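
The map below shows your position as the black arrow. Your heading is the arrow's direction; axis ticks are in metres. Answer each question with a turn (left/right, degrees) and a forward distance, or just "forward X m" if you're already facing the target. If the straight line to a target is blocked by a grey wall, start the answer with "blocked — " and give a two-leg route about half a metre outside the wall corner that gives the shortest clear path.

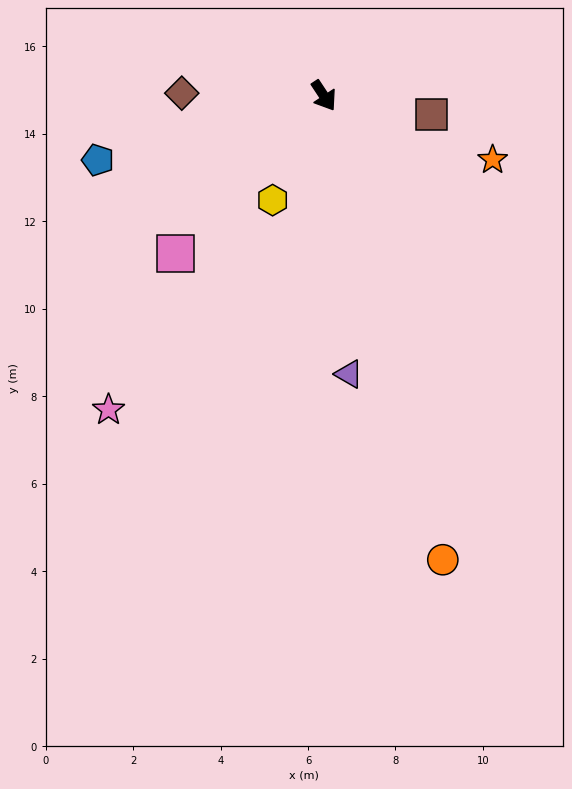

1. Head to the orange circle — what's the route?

turn right 19°, forward 10.9 m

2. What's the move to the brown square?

turn left 47°, forward 2.5 m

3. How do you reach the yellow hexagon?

turn right 60°, forward 2.7 m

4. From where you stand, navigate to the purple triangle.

turn right 28°, forward 6.4 m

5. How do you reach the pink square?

turn right 77°, forward 5.0 m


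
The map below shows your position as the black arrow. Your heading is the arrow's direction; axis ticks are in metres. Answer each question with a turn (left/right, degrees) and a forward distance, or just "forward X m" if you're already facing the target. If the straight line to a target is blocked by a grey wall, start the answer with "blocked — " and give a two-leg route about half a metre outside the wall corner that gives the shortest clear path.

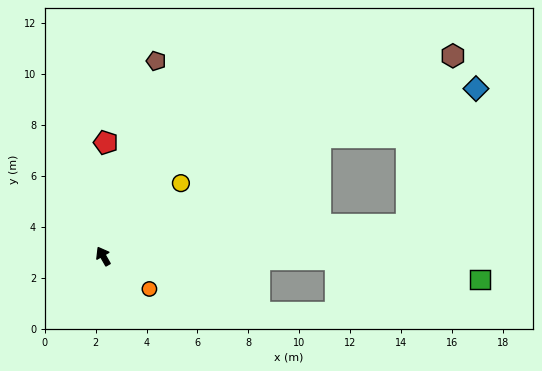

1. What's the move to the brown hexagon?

turn right 90°, forward 15.8 m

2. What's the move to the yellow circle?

turn right 77°, forward 4.2 m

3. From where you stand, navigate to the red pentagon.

turn right 31°, forward 4.5 m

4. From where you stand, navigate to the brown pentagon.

turn right 45°, forward 7.9 m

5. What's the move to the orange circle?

turn right 155°, forward 2.2 m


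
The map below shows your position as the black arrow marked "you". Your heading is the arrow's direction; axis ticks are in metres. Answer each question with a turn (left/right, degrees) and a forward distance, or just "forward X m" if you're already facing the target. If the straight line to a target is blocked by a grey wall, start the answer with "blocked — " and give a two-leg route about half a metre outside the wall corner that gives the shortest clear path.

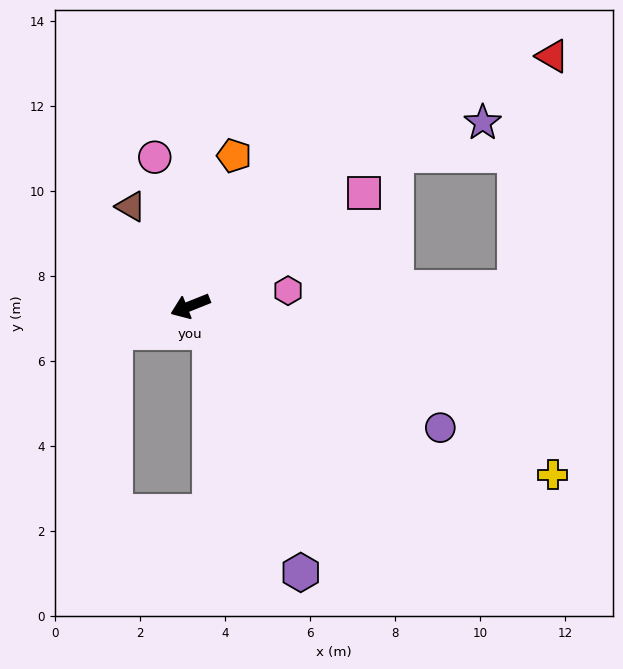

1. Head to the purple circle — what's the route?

turn left 132°, forward 6.5 m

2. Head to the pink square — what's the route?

turn right 169°, forward 4.9 m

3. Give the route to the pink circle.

turn right 98°, forward 3.6 m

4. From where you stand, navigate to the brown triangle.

turn right 81°, forward 2.7 m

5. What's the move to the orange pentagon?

turn right 128°, forward 3.7 m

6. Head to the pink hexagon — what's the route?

turn left 167°, forward 2.3 m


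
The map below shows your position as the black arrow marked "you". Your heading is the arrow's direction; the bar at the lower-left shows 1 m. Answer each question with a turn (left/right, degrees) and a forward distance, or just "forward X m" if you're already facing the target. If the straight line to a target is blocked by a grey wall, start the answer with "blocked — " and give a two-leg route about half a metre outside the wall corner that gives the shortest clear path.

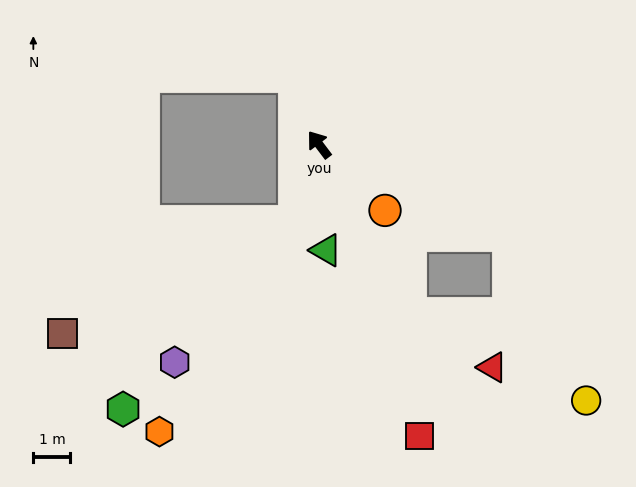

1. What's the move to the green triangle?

turn left 147°, forward 2.9 m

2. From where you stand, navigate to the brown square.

blocked — turn left 125°, forward 2.2 m, then turn right 46°, forward 6.9 m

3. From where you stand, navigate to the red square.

turn left 162°, forward 8.3 m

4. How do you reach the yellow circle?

blocked — turn right 153°, forward 5.7 m, then turn right 39°, forward 4.9 m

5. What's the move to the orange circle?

turn right 172°, forward 2.5 m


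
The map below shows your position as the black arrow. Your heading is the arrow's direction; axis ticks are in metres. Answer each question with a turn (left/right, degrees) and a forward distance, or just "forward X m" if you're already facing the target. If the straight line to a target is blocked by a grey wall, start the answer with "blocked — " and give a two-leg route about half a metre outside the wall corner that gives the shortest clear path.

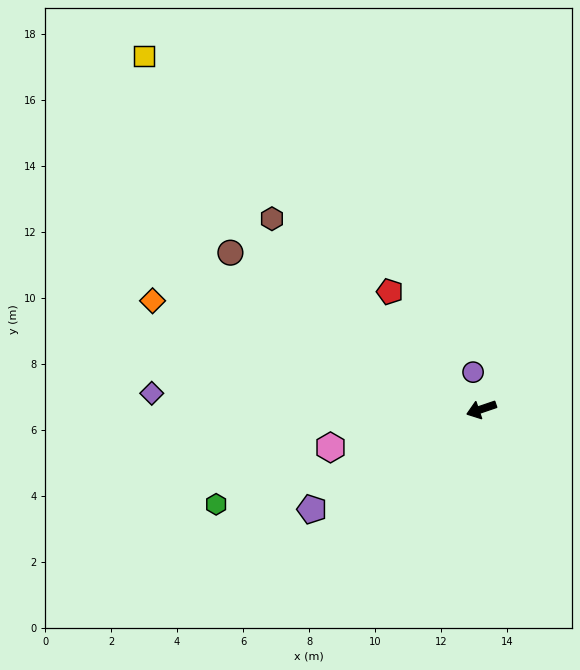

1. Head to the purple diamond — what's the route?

turn right 22°, forward 10.0 m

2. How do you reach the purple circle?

turn right 96°, forward 1.2 m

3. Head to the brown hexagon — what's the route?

turn right 61°, forward 8.6 m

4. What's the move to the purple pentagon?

turn left 12°, forward 6.0 m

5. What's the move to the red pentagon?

turn right 71°, forward 4.5 m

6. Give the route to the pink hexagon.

turn right 5°, forward 4.7 m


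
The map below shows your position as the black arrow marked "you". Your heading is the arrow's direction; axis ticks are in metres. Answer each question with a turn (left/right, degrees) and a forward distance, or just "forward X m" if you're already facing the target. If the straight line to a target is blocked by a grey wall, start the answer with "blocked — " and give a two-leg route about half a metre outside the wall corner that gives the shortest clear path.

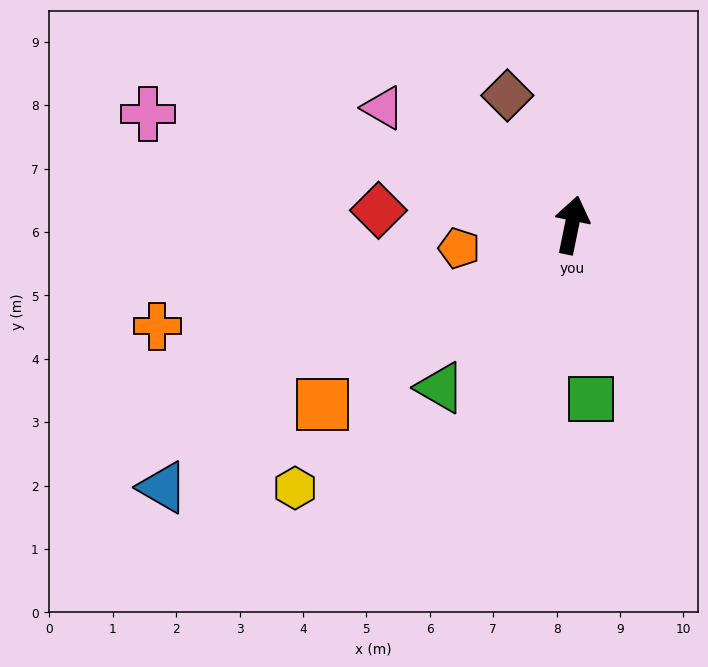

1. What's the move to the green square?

turn right 162°, forward 2.8 m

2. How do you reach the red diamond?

turn left 97°, forward 3.1 m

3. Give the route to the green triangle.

turn left 153°, forward 3.3 m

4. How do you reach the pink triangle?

turn left 70°, forward 3.5 m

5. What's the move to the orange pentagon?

turn left 113°, forward 1.8 m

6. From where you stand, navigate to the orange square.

turn left 137°, forward 4.8 m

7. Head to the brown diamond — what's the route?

turn left 38°, forward 2.3 m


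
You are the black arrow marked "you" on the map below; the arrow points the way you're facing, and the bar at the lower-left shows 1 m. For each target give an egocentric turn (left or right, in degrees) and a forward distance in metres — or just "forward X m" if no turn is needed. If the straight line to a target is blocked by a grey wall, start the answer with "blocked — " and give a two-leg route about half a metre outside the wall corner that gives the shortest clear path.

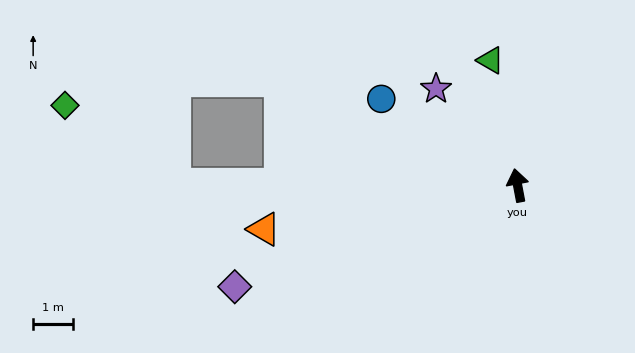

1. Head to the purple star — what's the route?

turn left 30°, forward 3.1 m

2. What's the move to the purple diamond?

turn left 99°, forward 7.5 m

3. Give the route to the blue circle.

turn left 47°, forward 4.0 m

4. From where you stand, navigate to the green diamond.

blocked — turn left 79°, forward 8.6 m, then turn right 36°, forward 3.4 m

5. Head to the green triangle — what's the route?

forward 3.2 m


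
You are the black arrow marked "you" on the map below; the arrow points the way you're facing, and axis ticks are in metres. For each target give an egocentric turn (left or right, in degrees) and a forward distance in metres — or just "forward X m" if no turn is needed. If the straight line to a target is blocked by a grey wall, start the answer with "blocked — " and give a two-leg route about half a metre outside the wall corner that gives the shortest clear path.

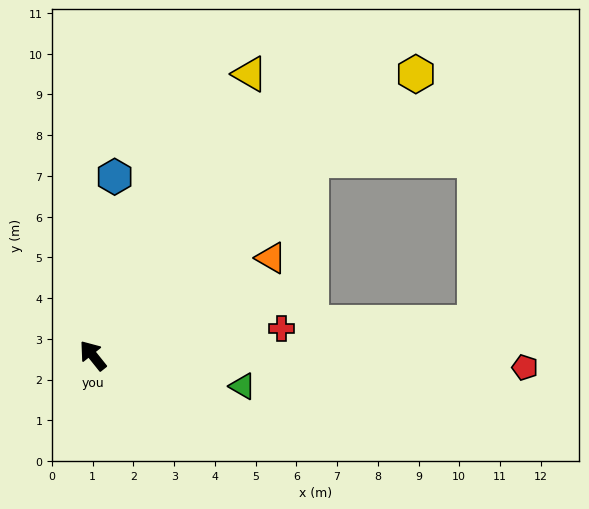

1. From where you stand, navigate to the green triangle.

turn right 140°, forward 3.8 m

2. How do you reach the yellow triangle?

turn right 68°, forward 7.9 m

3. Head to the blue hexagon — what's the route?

turn right 46°, forward 4.4 m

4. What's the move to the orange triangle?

turn right 100°, forward 5.0 m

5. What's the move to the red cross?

turn right 120°, forward 4.7 m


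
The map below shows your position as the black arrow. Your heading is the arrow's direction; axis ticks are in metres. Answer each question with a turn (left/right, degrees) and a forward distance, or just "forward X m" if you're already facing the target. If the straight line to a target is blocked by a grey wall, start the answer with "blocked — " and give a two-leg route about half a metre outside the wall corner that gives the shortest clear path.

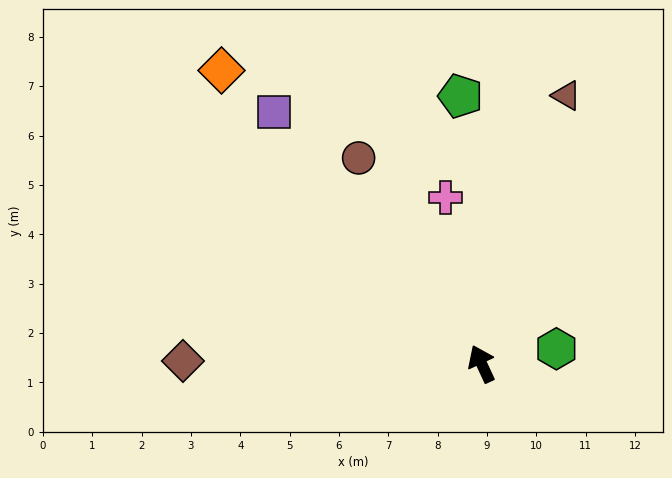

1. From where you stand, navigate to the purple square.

turn left 15°, forward 6.6 m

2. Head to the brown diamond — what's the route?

turn left 65°, forward 6.1 m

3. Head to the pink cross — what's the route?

turn right 13°, forward 3.4 m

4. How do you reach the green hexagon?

turn right 103°, forward 1.5 m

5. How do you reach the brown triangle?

turn right 42°, forward 5.7 m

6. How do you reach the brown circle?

turn left 6°, forward 4.9 m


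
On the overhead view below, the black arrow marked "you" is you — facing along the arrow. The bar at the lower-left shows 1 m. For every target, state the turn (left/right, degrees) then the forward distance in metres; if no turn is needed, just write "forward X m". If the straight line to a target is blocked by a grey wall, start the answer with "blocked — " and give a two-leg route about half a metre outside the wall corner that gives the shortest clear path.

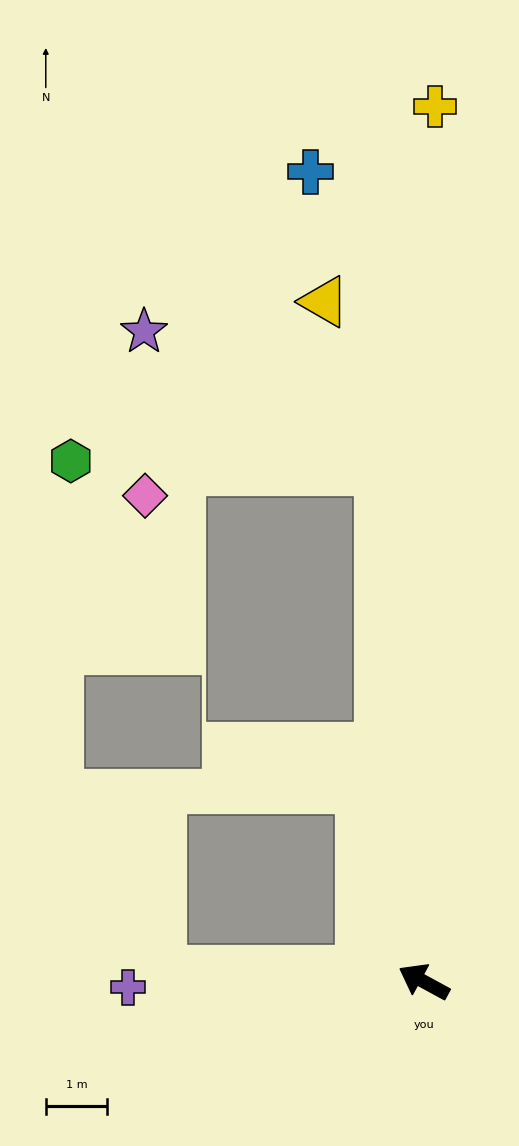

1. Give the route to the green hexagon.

blocked — turn right 57°, forward 8.4 m, then turn left 84°, forward 5.1 m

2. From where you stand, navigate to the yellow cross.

turn right 62°, forward 14.3 m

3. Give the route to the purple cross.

turn left 30°, forward 4.8 m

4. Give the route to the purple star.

blocked — turn right 57°, forward 8.4 m, then turn left 55°, forward 4.5 m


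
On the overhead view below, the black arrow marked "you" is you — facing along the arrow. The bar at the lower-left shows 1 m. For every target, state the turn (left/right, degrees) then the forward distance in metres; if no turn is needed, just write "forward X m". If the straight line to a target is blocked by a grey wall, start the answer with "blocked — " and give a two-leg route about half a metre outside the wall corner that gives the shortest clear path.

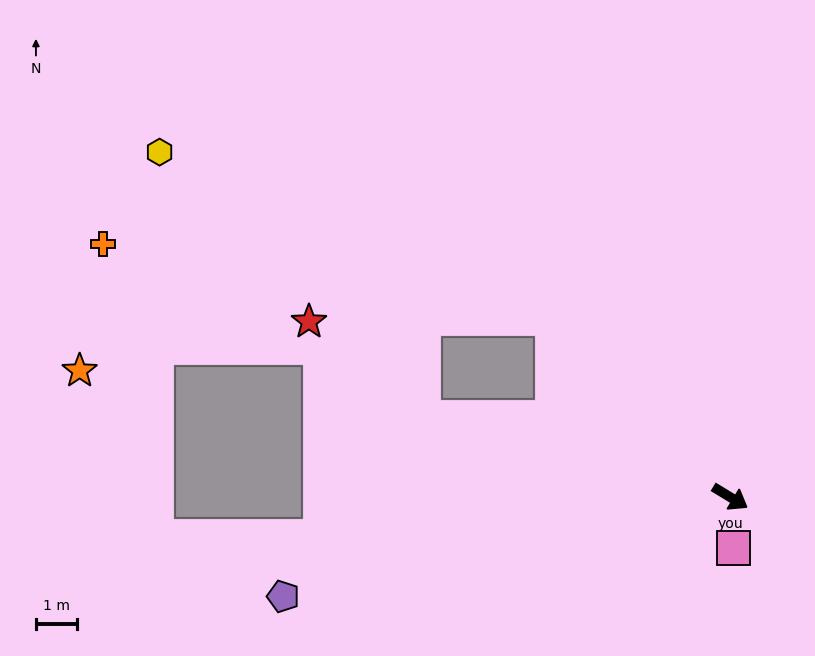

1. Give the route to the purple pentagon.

turn right 136°, forward 11.1 m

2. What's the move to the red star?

blocked — turn right 163°, forward 7.7 m, then turn right 26°, forward 3.6 m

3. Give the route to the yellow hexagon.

blocked — turn left 166°, forward 6.1 m, then turn left 22°, forward 10.3 m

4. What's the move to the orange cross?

blocked — turn left 166°, forward 6.1 m, then turn left 36°, forward 11.0 m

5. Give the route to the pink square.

turn right 55°, forward 1.2 m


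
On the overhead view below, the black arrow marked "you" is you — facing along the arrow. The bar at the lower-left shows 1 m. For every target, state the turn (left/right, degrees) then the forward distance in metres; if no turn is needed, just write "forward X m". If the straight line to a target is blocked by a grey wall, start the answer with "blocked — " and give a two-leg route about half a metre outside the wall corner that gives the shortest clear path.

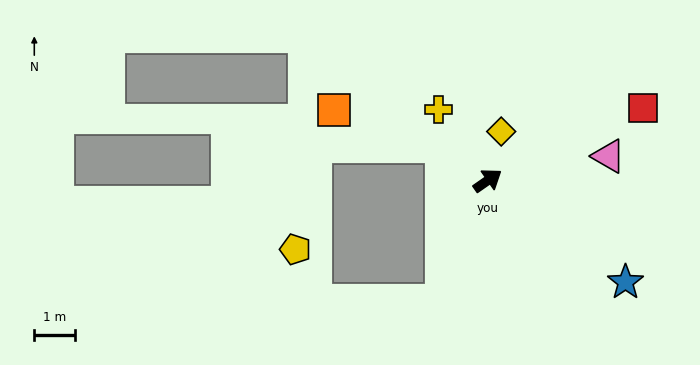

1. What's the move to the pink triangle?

turn right 24°, forward 3.0 m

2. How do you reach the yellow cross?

turn left 90°, forward 2.1 m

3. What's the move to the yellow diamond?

turn left 40°, forward 1.2 m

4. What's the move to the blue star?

turn right 71°, forward 4.2 m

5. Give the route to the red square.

turn right 10°, forward 4.2 m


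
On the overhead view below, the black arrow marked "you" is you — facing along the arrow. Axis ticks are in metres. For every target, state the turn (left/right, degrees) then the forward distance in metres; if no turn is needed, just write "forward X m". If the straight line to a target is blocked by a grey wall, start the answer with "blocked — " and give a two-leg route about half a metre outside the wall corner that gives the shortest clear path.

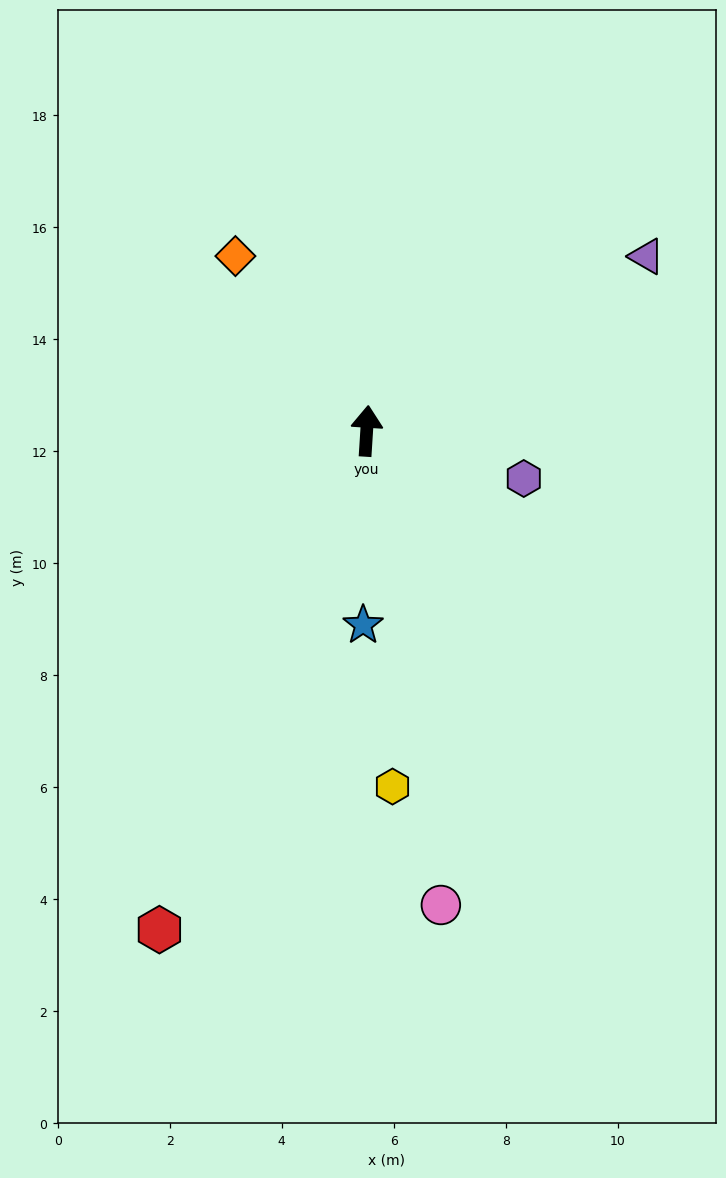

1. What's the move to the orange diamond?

turn left 41°, forward 3.9 m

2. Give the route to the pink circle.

turn right 167°, forward 8.6 m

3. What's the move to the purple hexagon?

turn right 103°, forward 2.9 m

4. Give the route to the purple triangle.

turn right 54°, forward 5.9 m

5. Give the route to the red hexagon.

turn left 161°, forward 9.6 m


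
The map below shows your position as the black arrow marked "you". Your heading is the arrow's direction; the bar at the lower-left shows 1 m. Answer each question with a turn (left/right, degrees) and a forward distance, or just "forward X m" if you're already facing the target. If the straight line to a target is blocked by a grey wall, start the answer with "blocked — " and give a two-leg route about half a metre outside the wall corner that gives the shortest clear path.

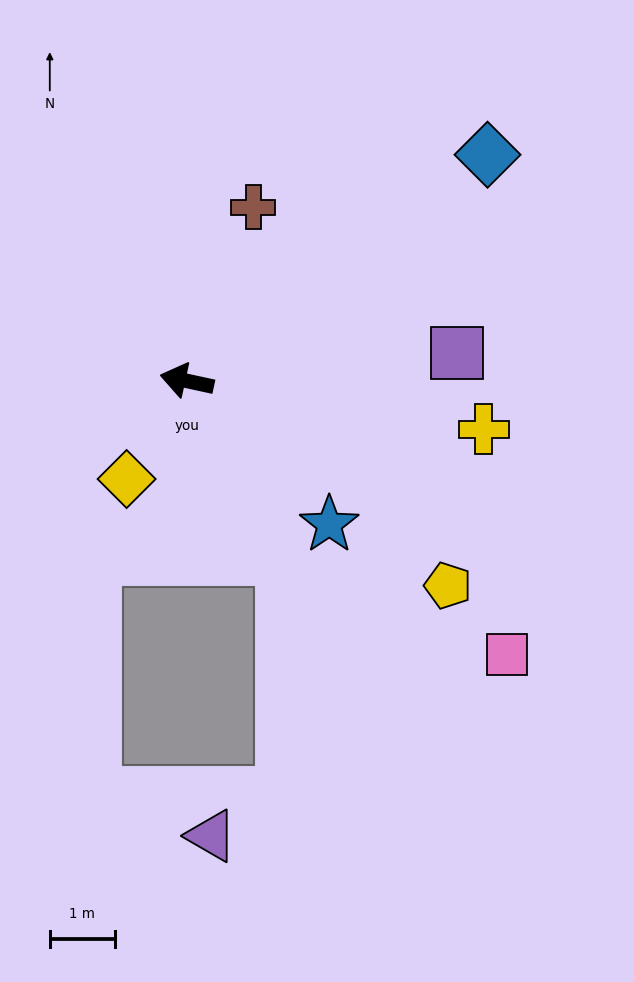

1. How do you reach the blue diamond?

turn right 131°, forward 5.8 m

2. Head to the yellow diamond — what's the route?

turn left 71°, forward 1.8 m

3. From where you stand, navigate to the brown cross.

turn right 99°, forward 2.9 m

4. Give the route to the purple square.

turn right 162°, forward 4.2 m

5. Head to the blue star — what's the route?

turn left 147°, forward 3.1 m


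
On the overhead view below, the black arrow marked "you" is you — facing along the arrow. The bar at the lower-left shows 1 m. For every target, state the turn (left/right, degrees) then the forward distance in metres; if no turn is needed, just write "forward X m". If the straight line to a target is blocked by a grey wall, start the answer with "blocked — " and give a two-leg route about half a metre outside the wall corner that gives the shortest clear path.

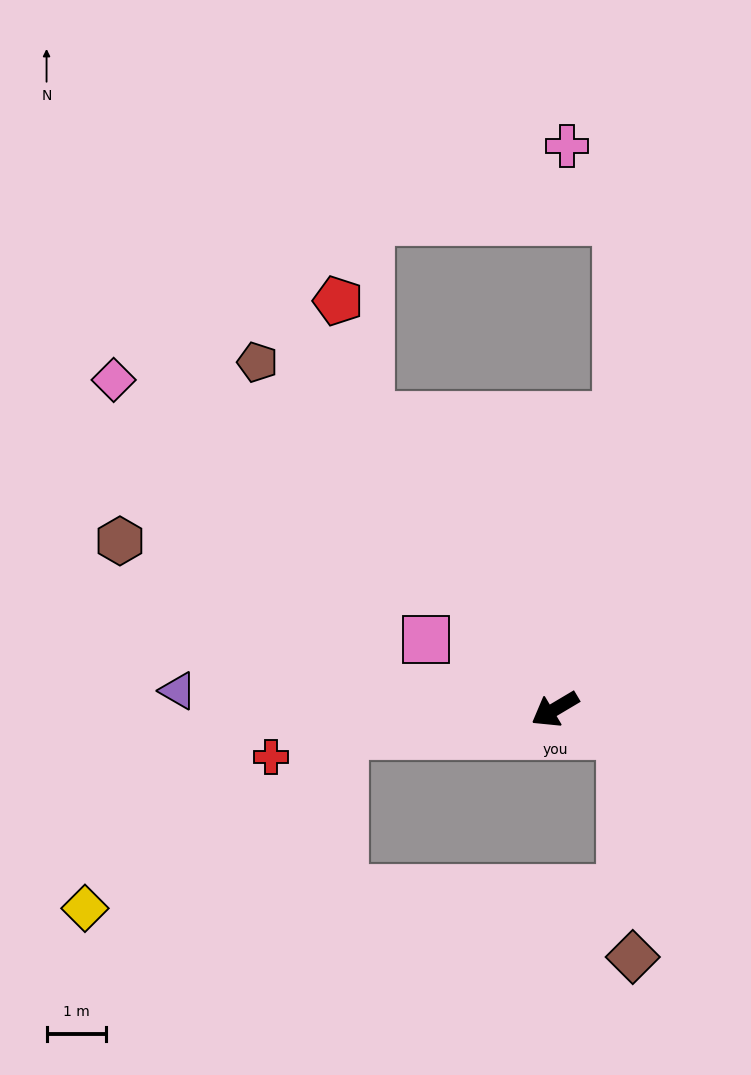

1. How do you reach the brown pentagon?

turn right 80°, forward 7.7 m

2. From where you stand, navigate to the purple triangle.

turn right 34°, forward 6.4 m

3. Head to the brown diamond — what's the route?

blocked — turn left 129°, forward 1.2 m, then turn right 67°, forward 3.8 m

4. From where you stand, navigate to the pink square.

turn right 59°, forward 2.5 m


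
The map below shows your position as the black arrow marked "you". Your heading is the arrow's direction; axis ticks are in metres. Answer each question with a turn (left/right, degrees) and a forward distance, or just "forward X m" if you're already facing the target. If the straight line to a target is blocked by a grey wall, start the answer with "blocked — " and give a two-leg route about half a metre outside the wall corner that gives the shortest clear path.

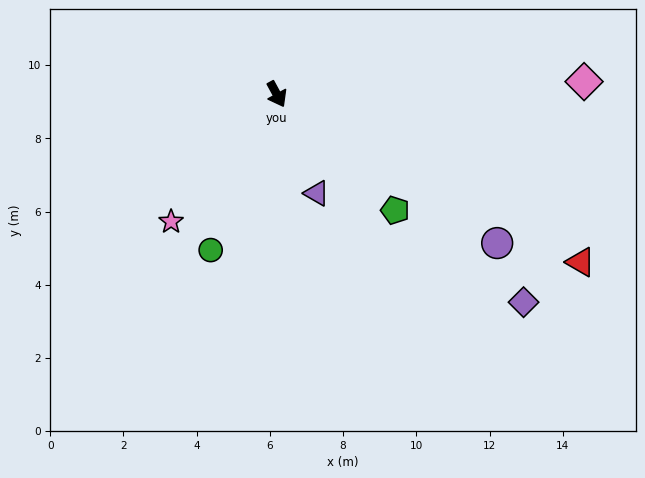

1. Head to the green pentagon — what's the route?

turn left 17°, forward 4.5 m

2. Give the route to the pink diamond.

turn left 64°, forward 8.4 m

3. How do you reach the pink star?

turn right 68°, forward 4.5 m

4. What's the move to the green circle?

turn right 52°, forward 4.6 m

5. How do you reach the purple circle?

turn left 27°, forward 7.3 m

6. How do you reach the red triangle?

turn left 33°, forward 9.5 m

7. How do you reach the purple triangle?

turn right 7°, forward 2.9 m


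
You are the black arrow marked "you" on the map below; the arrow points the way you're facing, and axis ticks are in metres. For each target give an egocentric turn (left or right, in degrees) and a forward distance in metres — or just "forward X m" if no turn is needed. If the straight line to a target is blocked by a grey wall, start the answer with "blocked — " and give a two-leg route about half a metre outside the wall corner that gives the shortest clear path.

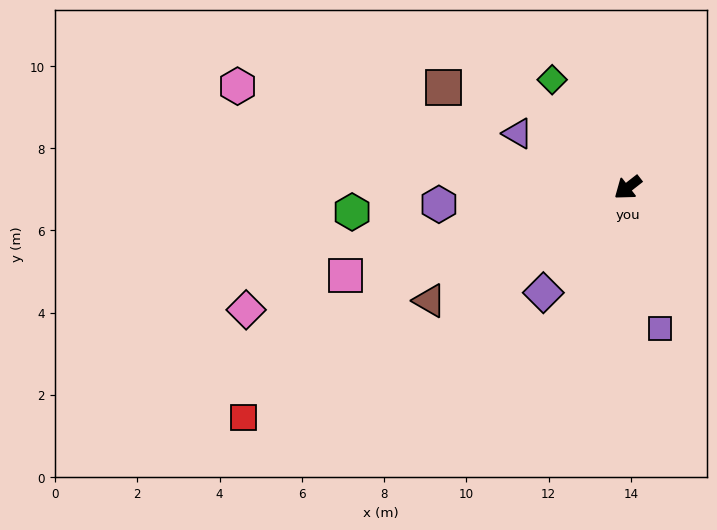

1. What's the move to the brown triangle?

turn right 8°, forward 5.6 m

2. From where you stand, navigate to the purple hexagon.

turn right 33°, forward 4.6 m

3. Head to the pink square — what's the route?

turn right 21°, forward 7.2 m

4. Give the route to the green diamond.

turn right 93°, forward 3.2 m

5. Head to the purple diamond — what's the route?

turn left 13°, forward 3.3 m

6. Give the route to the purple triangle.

turn right 64°, forward 3.0 m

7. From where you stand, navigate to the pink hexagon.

turn right 53°, forward 9.8 m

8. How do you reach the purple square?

turn left 65°, forward 3.5 m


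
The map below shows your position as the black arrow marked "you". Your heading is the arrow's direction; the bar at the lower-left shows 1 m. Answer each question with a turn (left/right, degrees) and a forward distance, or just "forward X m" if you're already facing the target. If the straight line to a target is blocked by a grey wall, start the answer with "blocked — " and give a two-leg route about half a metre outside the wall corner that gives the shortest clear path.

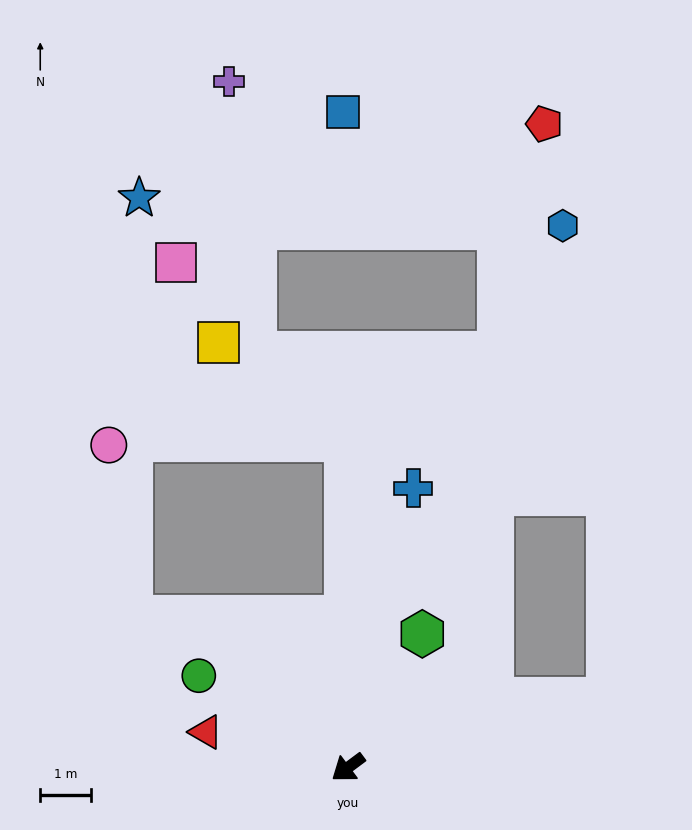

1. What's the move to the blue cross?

turn right 140°, forward 5.6 m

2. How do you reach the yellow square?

blocked — turn right 126°, forward 6.4 m, then turn left 52°, forward 3.2 m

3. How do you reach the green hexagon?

turn right 156°, forward 3.0 m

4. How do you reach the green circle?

turn right 68°, forward 3.4 m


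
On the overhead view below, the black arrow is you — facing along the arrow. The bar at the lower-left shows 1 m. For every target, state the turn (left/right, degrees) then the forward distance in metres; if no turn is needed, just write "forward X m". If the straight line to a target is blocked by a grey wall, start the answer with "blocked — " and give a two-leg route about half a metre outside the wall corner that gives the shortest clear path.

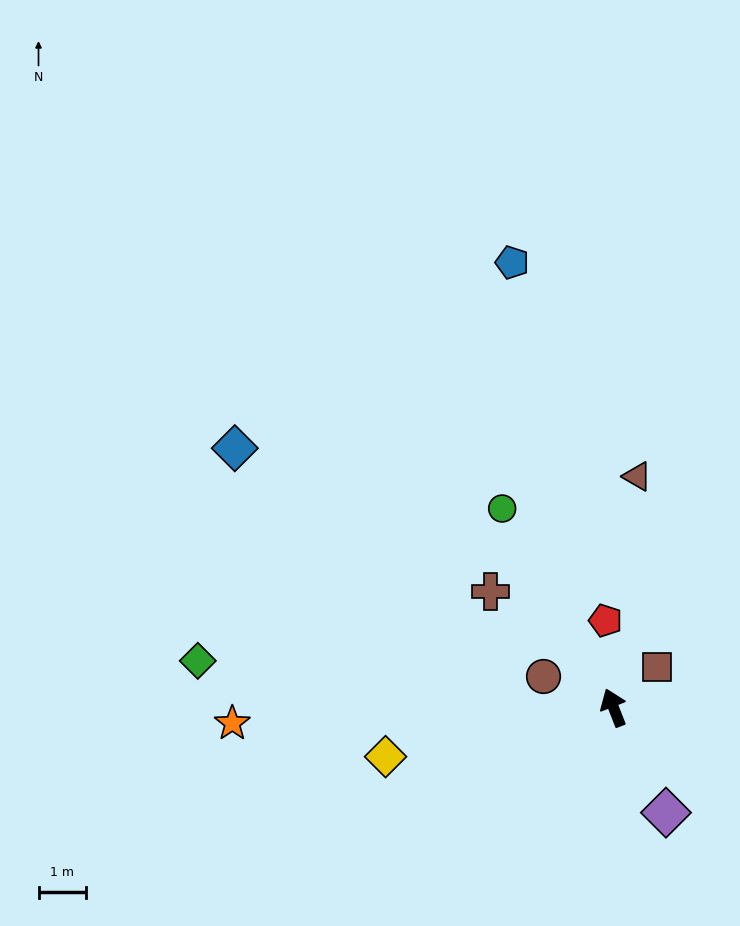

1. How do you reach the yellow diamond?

turn left 81°, forward 4.9 m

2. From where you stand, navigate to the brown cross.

turn left 25°, forward 3.6 m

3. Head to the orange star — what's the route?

turn left 71°, forward 8.0 m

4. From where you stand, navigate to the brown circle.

turn left 45°, forward 1.6 m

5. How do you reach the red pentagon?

turn right 16°, forward 1.8 m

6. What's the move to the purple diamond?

turn right 175°, forward 2.5 m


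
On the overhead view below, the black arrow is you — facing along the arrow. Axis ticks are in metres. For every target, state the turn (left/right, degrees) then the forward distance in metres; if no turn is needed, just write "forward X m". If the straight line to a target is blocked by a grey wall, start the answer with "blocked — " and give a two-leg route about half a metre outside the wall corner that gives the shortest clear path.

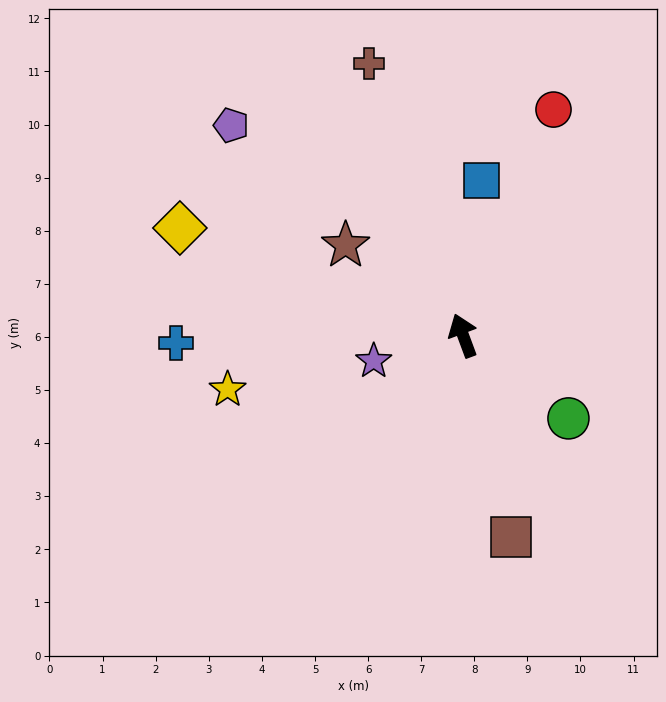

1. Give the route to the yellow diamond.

turn left 49°, forward 5.7 m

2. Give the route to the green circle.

turn right 149°, forward 2.5 m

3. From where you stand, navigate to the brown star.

turn left 32°, forward 2.8 m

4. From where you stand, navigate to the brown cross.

forward 5.4 m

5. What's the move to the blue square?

turn right 27°, forward 2.9 m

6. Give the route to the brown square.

turn left 173°, forward 3.9 m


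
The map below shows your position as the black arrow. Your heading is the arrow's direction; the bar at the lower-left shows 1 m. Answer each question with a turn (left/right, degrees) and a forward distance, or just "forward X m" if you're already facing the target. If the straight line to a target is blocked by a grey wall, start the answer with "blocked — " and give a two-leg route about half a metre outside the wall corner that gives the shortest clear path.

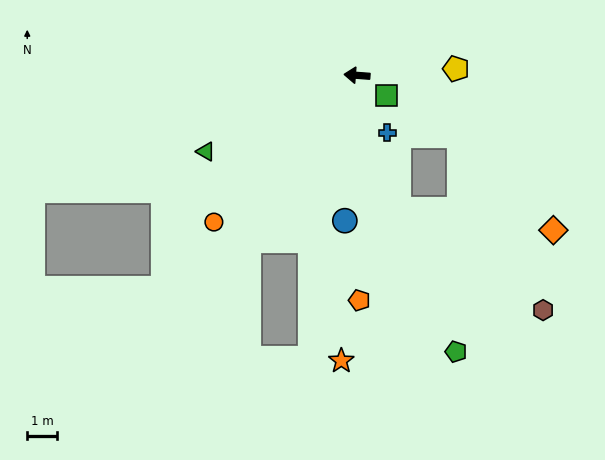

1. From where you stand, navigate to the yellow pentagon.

turn right 172°, forward 3.3 m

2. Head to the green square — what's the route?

turn left 150°, forward 1.2 m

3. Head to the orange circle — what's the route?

turn left 50°, forward 6.9 m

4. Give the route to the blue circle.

turn left 89°, forward 4.9 m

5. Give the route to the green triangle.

turn left 31°, forward 5.7 m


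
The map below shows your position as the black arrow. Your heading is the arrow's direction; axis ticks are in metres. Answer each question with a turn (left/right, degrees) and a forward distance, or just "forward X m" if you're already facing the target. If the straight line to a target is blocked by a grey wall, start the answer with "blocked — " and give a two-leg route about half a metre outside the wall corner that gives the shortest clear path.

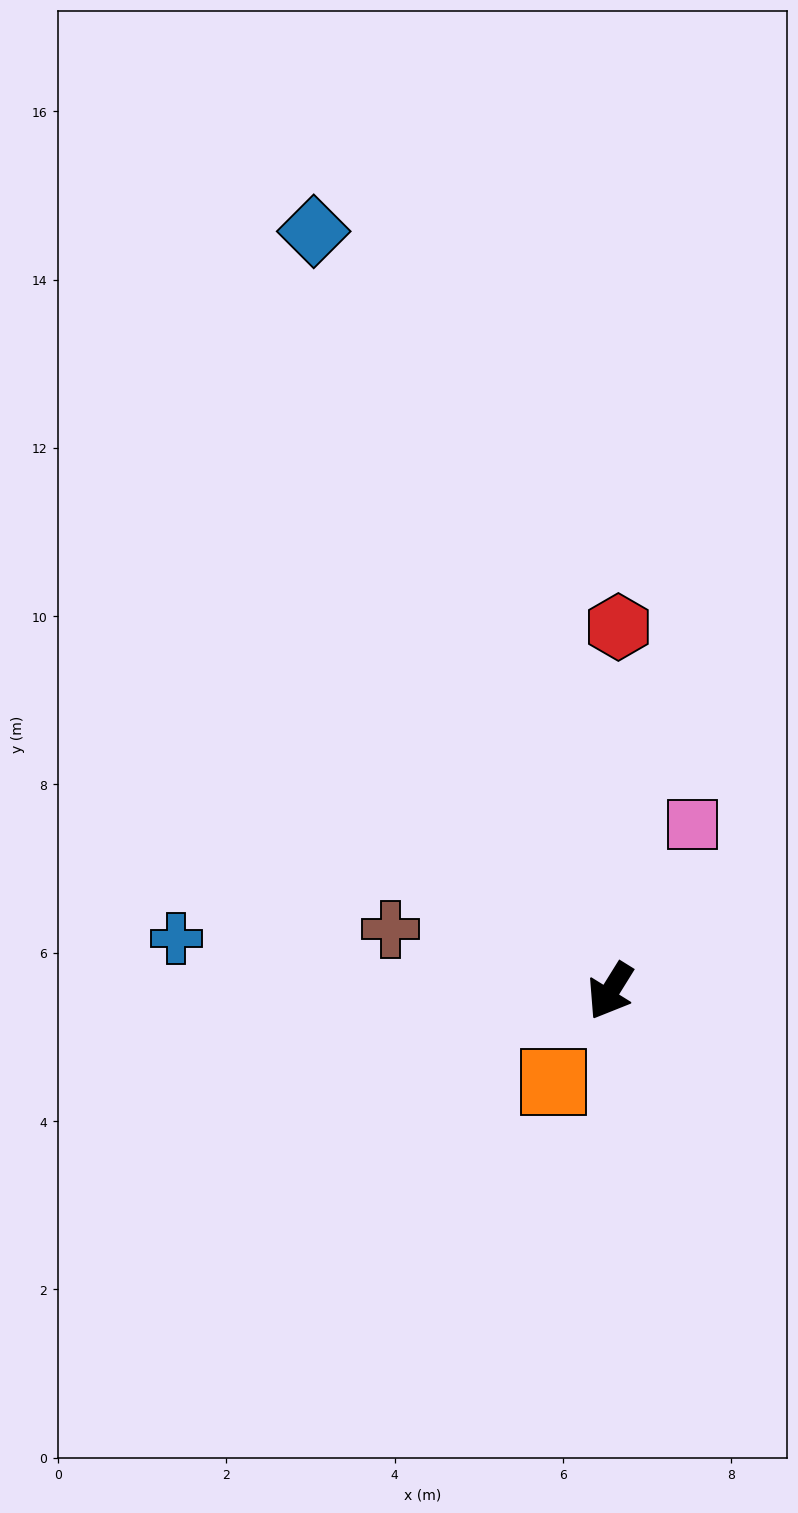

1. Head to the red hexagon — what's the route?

turn right 149°, forward 4.3 m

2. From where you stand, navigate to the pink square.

turn right 174°, forward 2.2 m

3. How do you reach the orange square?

forward 1.3 m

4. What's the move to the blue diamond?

turn right 127°, forward 9.7 m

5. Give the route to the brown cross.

turn right 74°, forward 2.7 m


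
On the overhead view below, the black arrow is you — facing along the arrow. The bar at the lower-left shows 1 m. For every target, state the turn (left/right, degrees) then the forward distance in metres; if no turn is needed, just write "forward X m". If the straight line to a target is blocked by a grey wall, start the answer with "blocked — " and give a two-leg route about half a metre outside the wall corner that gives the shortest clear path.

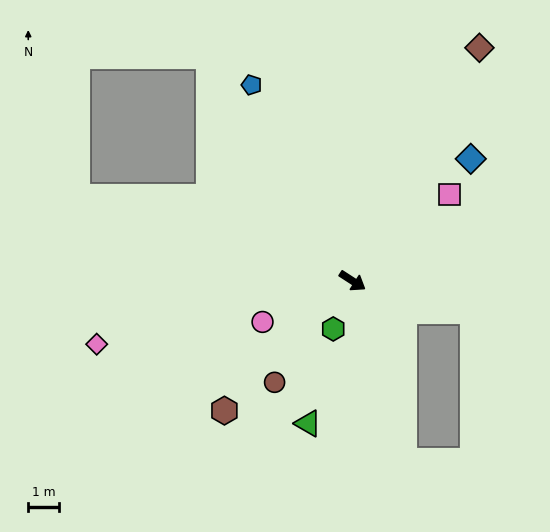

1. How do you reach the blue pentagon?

turn left 150°, forward 7.2 m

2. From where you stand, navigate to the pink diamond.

turn right 133°, forward 8.6 m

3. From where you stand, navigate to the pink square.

turn left 75°, forward 4.2 m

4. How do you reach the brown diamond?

turn left 94°, forward 8.6 m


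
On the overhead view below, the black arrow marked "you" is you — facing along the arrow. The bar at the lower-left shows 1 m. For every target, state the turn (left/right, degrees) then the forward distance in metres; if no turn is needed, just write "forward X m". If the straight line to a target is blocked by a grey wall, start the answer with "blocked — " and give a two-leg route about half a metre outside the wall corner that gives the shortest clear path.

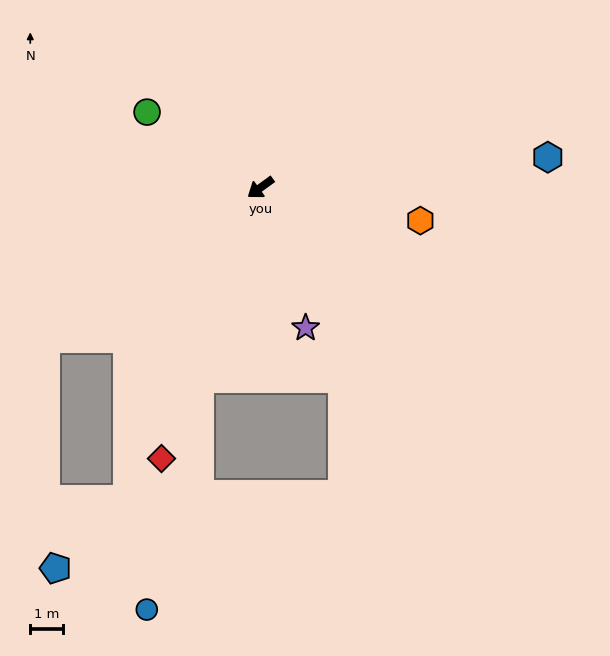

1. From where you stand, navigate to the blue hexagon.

turn left 150°, forward 8.8 m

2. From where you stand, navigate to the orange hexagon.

turn left 132°, forward 5.0 m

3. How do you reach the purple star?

turn left 72°, forward 4.5 m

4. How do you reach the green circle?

turn right 70°, forward 4.1 m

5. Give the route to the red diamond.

turn left 34°, forward 8.8 m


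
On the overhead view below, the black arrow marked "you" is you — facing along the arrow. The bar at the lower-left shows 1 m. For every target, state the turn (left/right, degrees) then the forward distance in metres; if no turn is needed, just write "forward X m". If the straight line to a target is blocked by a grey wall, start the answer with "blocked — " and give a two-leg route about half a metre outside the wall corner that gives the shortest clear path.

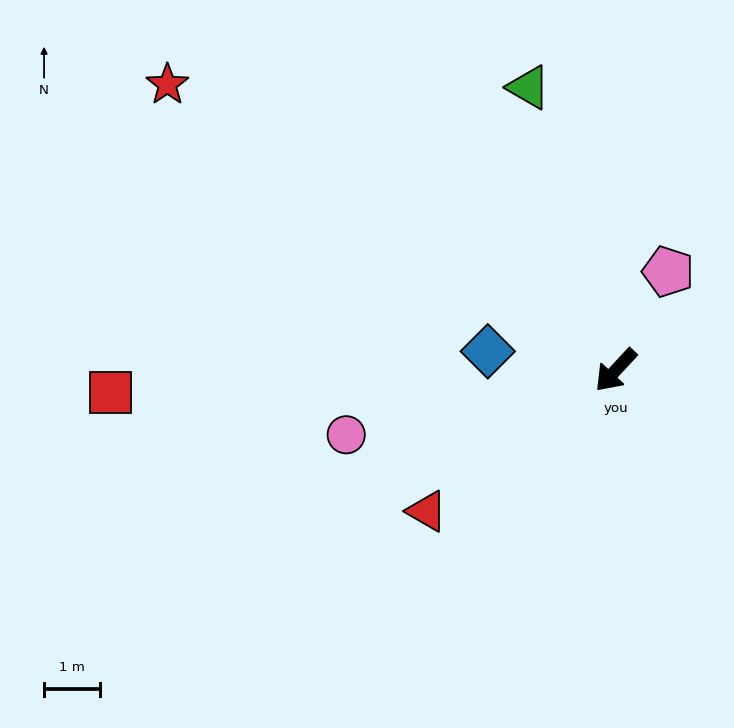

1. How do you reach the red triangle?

turn right 10°, forward 4.2 m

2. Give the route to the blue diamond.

turn right 55°, forward 2.3 m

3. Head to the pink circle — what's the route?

turn right 34°, forward 5.0 m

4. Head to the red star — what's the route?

turn right 80°, forward 9.6 m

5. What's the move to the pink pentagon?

turn right 165°, forward 2.0 m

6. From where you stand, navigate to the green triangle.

turn right 120°, forward 5.3 m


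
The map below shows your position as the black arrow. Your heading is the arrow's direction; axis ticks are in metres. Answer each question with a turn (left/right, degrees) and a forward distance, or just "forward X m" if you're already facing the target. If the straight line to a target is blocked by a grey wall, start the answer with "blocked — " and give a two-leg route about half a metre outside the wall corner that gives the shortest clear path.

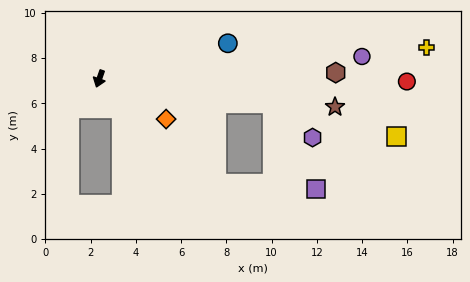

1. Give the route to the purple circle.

turn left 114°, forward 11.6 m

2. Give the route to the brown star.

turn left 102°, forward 10.5 m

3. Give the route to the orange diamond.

turn left 78°, forward 3.4 m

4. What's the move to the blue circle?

turn left 125°, forward 5.9 m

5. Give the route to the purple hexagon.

blocked — turn left 101°, forward 7.7 m, then turn right 32°, forward 2.3 m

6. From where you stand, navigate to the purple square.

blocked — turn left 68°, forward 6.9 m, then turn left 38°, forward 4.4 m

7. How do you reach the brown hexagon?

turn left 111°, forward 10.4 m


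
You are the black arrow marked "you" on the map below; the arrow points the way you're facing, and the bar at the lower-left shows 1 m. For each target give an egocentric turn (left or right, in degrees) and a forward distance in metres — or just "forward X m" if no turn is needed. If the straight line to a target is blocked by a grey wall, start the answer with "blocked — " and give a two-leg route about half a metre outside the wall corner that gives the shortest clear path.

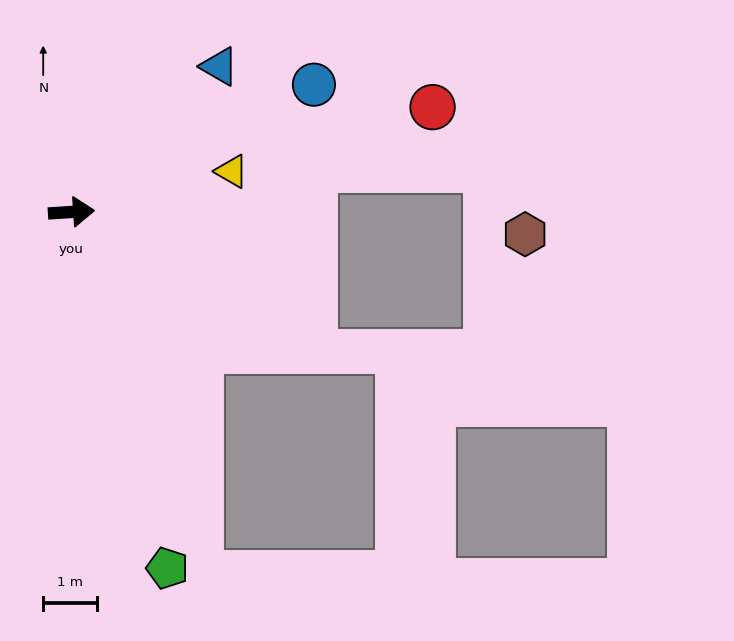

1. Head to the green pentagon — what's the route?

turn right 79°, forward 6.8 m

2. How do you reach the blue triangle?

turn left 41°, forward 3.8 m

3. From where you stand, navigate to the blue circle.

turn left 24°, forward 5.1 m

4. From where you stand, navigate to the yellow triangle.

turn left 11°, forward 3.1 m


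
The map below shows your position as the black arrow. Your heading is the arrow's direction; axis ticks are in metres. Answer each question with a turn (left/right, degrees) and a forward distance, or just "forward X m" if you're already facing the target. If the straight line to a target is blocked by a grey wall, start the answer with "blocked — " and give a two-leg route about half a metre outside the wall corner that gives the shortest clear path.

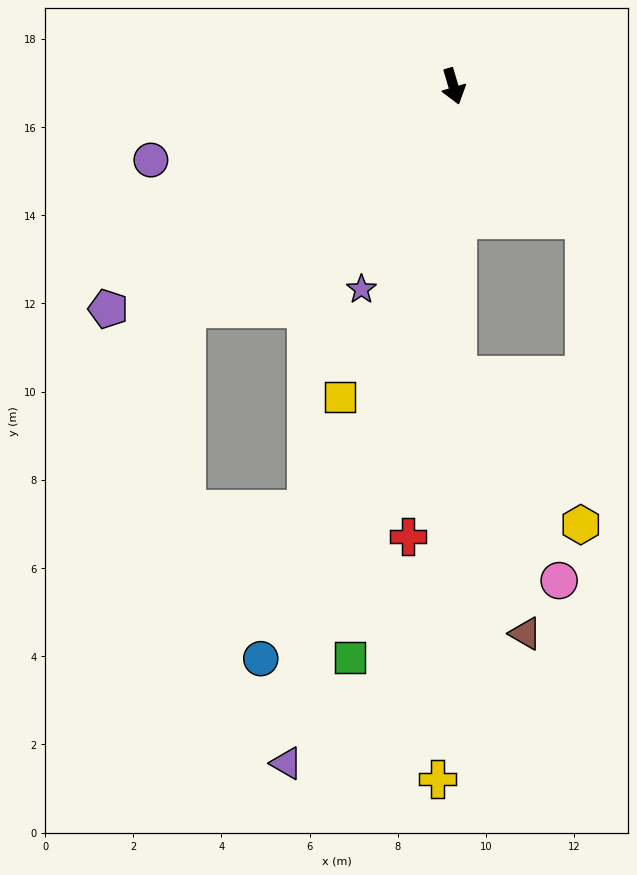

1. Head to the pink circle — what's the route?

blocked — turn right 16°, forward 6.5 m, then turn left 26°, forward 5.2 m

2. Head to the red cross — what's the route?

turn right 22°, forward 10.3 m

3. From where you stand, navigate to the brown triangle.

blocked — turn right 16°, forward 6.5 m, then turn left 14°, forward 6.1 m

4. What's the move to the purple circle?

turn right 93°, forward 7.1 m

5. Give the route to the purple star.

turn right 41°, forward 5.1 m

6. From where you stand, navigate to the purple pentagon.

turn right 74°, forward 9.3 m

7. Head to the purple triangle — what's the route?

turn right 30°, forward 15.8 m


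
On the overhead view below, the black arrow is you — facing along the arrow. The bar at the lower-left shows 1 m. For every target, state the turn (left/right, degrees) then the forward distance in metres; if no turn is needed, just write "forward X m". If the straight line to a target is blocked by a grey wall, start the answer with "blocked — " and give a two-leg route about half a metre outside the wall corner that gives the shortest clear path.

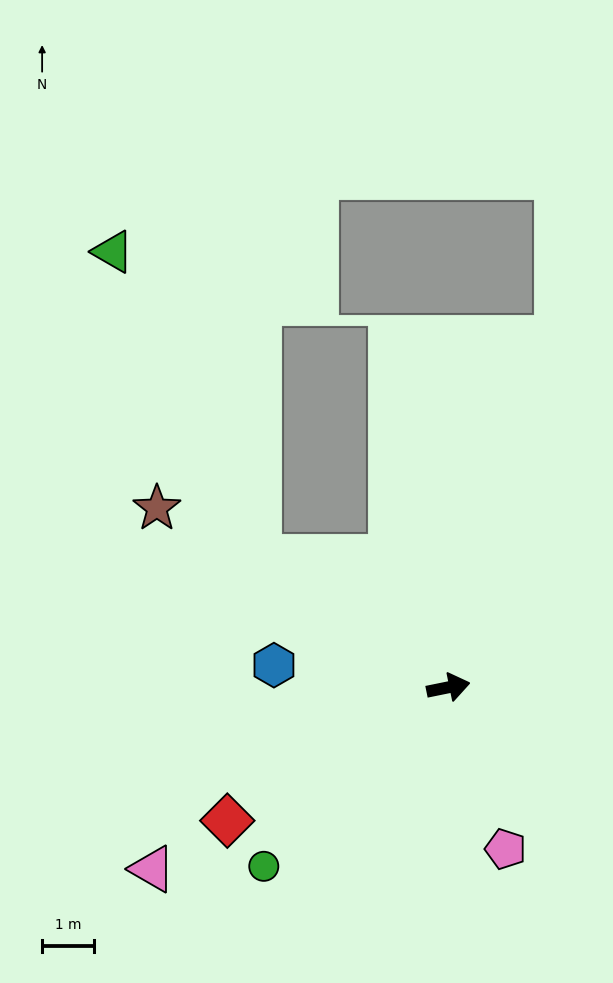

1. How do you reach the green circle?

turn right 147°, forward 4.9 m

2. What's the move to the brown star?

turn left 137°, forward 6.6 m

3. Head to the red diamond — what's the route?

turn right 160°, forward 5.0 m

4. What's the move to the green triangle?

blocked — turn left 134°, forward 4.4 m, then turn right 30°, forward 6.5 m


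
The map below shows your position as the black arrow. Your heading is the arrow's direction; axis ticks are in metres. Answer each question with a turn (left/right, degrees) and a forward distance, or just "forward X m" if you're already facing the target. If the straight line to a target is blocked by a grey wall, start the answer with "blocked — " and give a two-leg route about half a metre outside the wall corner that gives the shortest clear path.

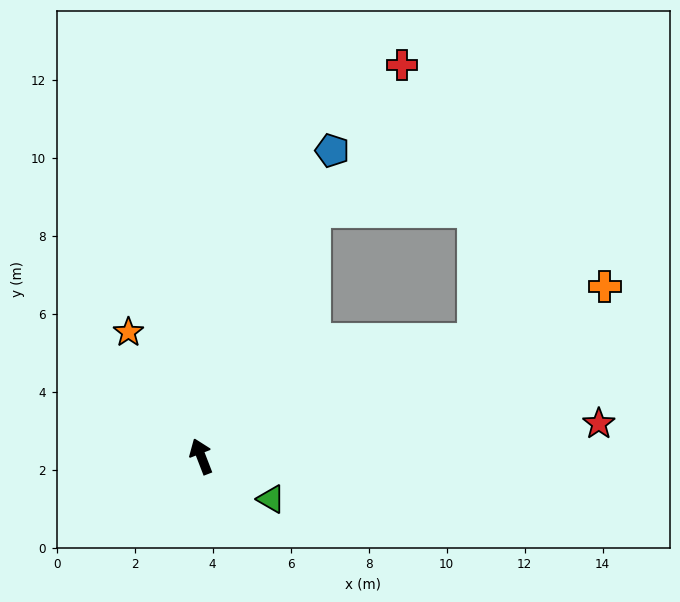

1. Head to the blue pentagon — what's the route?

turn right 44°, forward 8.5 m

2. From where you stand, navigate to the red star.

turn right 106°, forward 10.2 m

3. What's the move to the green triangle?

turn right 143°, forward 2.1 m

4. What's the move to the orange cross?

turn right 88°, forward 11.2 m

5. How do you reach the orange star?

turn left 9°, forward 3.7 m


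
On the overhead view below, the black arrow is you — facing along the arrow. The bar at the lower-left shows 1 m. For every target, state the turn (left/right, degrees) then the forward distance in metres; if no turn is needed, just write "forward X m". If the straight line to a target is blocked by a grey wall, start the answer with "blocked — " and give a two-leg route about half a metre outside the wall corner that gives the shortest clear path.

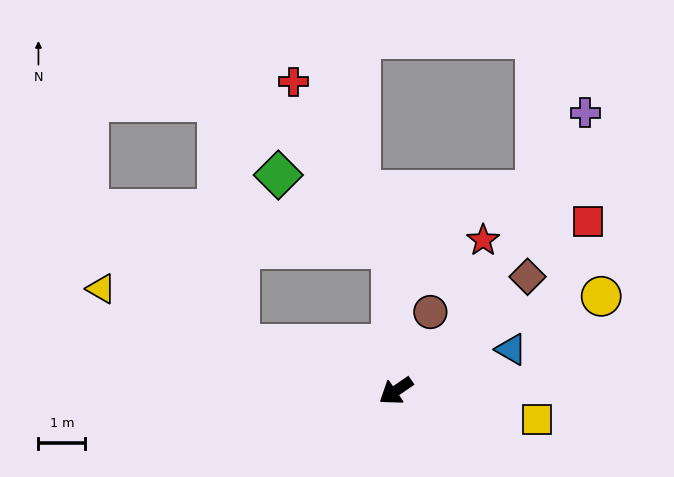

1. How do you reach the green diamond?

blocked — turn right 123°, forward 3.0 m, then turn left 55°, forward 2.9 m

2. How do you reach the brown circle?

turn right 148°, forward 1.8 m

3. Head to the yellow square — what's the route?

turn left 134°, forward 3.1 m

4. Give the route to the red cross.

blocked — turn right 123°, forward 3.0 m, then turn left 29°, forward 4.1 m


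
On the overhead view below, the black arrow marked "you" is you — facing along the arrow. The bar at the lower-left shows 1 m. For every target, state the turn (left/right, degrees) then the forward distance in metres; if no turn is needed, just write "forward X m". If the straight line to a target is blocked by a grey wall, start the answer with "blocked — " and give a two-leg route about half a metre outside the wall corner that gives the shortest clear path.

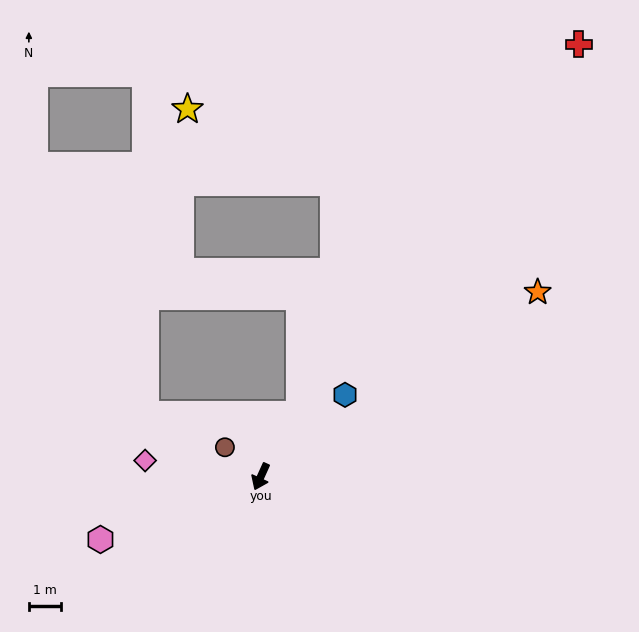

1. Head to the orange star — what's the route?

turn left 148°, forward 10.5 m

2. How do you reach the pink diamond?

turn right 74°, forward 3.7 m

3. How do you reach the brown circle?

turn right 105°, forward 1.5 m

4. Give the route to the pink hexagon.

turn right 44°, forward 5.4 m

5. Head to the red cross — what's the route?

turn left 168°, forward 16.9 m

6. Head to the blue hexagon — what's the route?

turn left 158°, forward 3.7 m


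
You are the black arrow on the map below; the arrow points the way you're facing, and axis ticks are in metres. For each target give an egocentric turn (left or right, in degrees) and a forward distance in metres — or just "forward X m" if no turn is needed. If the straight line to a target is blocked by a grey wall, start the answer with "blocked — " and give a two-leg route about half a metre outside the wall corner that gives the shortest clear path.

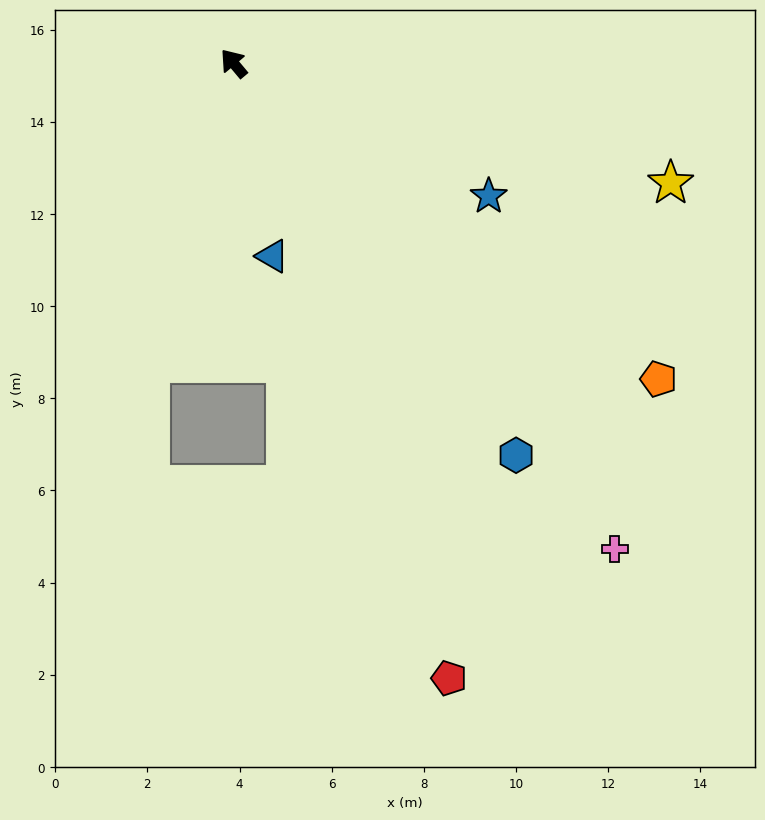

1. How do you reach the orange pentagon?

turn right 167°, forward 11.5 m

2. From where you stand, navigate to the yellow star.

turn right 145°, forward 9.8 m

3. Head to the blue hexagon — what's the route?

turn left 176°, forward 10.5 m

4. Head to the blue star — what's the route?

turn right 157°, forward 6.2 m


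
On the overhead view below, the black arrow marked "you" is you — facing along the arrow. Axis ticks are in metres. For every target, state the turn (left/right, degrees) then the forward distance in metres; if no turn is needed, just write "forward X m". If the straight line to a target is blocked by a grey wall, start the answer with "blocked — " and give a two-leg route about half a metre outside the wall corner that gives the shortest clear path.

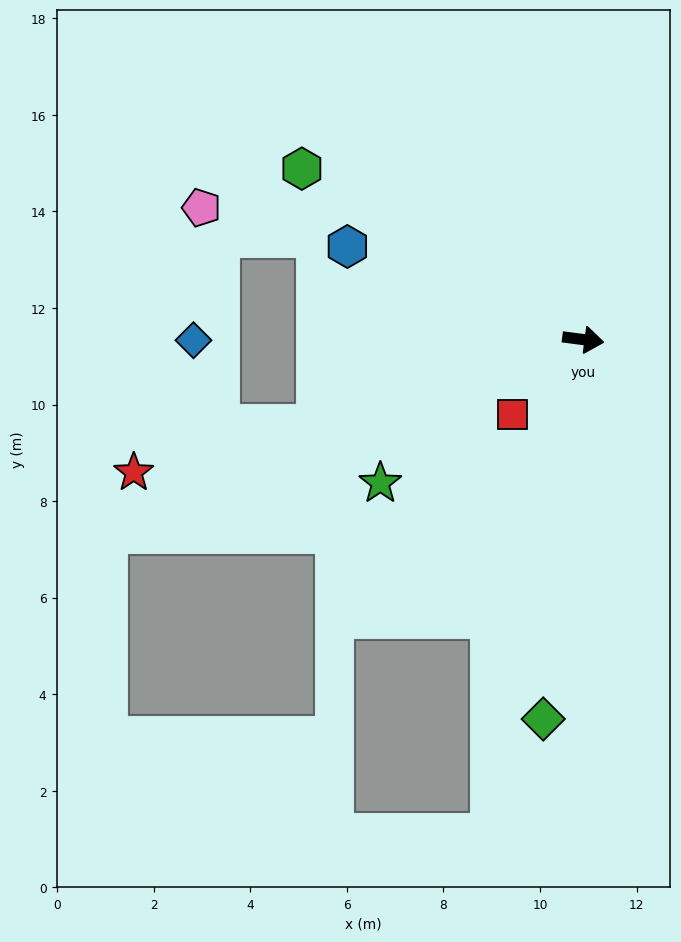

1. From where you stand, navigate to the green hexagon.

turn left 156°, forward 6.8 m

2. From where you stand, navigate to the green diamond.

turn right 89°, forward 7.9 m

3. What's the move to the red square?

turn right 126°, forward 2.1 m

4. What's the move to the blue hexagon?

turn left 166°, forward 5.2 m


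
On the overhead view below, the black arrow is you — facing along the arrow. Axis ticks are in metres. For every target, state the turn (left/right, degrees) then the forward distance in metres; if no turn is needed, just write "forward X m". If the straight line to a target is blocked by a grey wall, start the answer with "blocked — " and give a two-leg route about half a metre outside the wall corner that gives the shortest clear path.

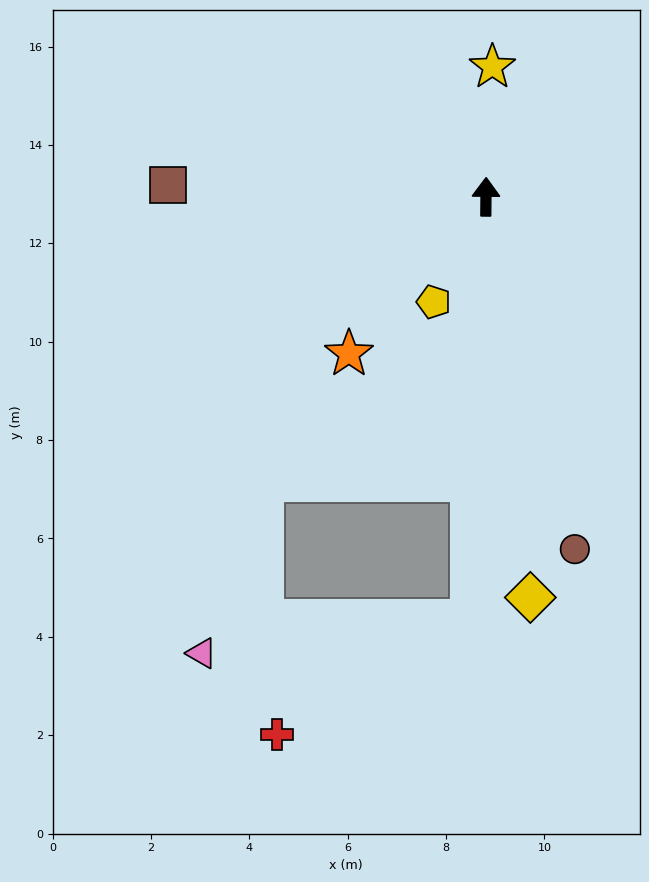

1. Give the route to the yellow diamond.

turn right 173°, forward 8.2 m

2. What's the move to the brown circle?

turn right 165°, forward 7.4 m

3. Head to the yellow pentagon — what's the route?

turn left 154°, forward 2.4 m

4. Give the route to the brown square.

turn left 88°, forward 6.5 m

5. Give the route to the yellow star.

turn right 2°, forward 2.6 m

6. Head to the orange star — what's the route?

turn left 139°, forward 4.2 m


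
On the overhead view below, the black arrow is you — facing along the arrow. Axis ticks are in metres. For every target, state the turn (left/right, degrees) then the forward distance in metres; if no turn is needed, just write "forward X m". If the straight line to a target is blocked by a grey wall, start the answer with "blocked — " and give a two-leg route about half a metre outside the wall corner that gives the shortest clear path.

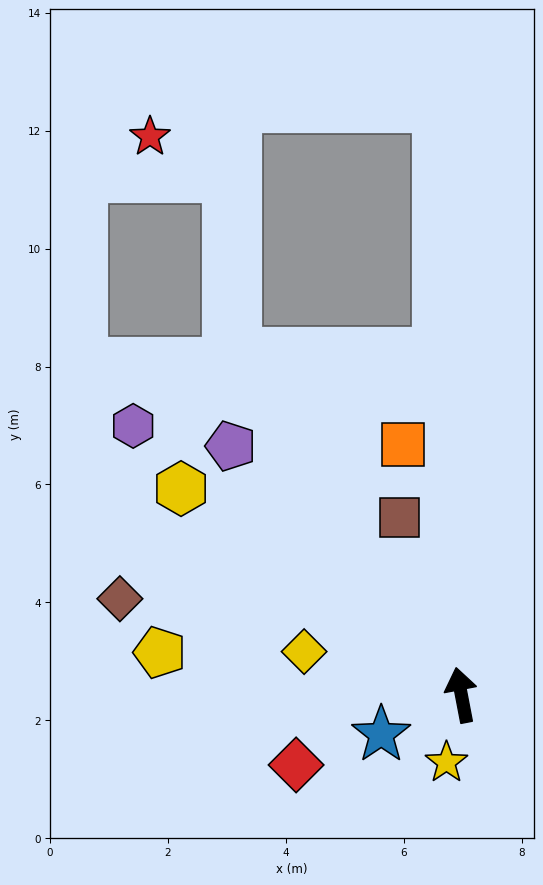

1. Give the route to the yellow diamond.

turn left 64°, forward 2.8 m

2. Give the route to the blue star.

turn left 105°, forward 1.5 m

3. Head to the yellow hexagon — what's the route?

turn left 43°, forward 5.9 m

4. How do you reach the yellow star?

turn left 157°, forward 1.2 m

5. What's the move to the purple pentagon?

turn left 32°, forward 5.8 m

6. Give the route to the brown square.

turn left 8°, forward 3.2 m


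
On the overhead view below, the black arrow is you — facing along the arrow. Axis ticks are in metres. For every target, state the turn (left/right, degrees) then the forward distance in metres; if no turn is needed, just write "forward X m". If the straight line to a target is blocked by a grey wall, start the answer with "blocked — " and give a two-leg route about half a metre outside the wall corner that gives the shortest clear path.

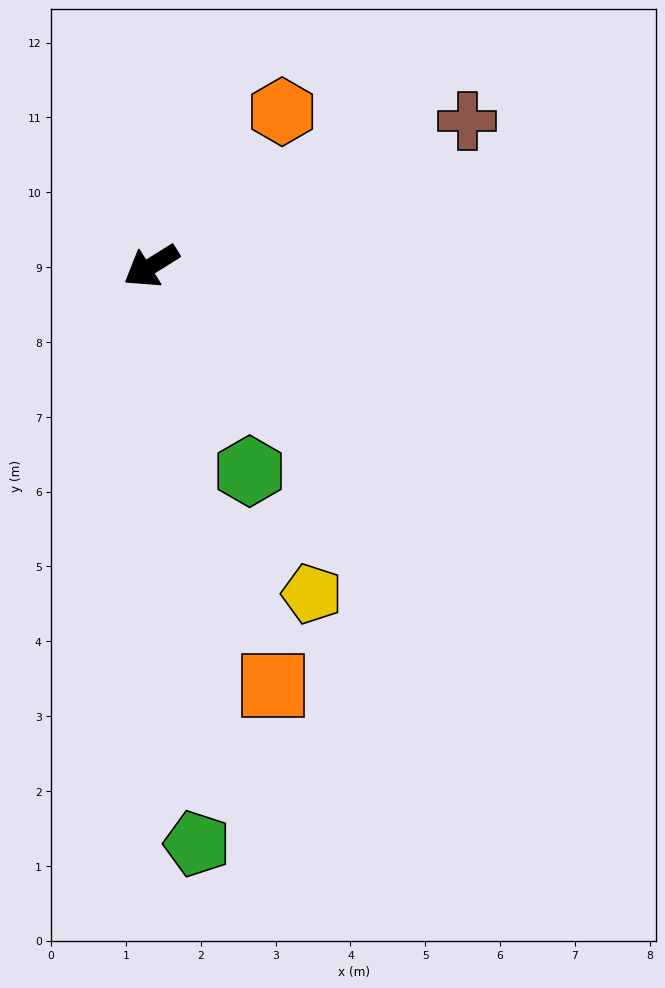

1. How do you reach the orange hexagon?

turn right 162°, forward 2.7 m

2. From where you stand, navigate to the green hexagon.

turn left 84°, forward 3.0 m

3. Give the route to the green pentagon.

turn left 63°, forward 7.7 m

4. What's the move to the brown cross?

turn left 173°, forward 4.6 m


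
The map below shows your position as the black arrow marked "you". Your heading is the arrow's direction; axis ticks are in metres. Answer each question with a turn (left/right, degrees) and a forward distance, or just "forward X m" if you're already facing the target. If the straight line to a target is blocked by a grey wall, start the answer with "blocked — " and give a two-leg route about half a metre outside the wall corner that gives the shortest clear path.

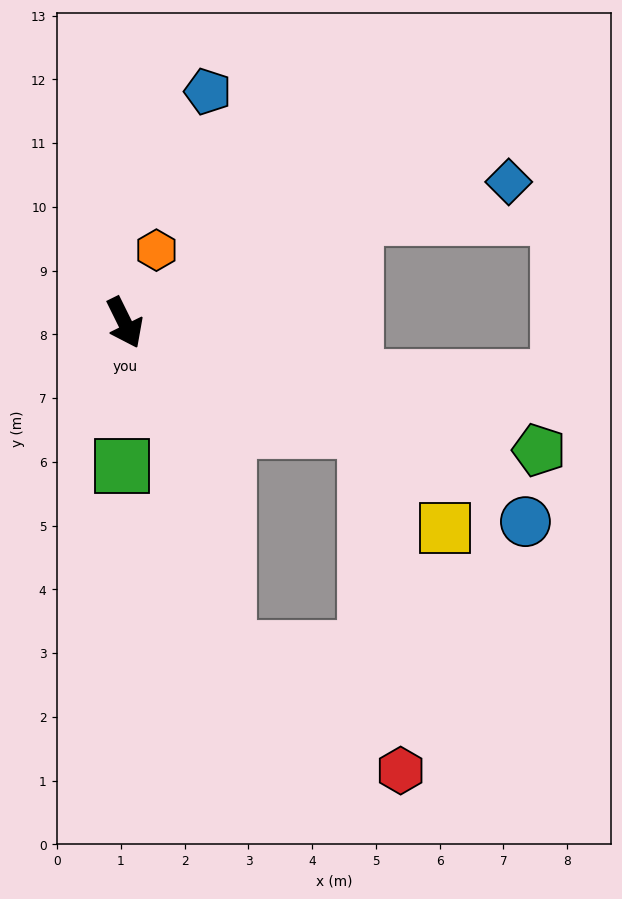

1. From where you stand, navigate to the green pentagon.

turn left 47°, forward 6.8 m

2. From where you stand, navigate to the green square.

turn right 27°, forward 2.2 m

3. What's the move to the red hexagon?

blocked — turn left 39°, forward 4.1 m, then turn right 59°, forward 5.3 m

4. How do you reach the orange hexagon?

turn left 130°, forward 1.2 m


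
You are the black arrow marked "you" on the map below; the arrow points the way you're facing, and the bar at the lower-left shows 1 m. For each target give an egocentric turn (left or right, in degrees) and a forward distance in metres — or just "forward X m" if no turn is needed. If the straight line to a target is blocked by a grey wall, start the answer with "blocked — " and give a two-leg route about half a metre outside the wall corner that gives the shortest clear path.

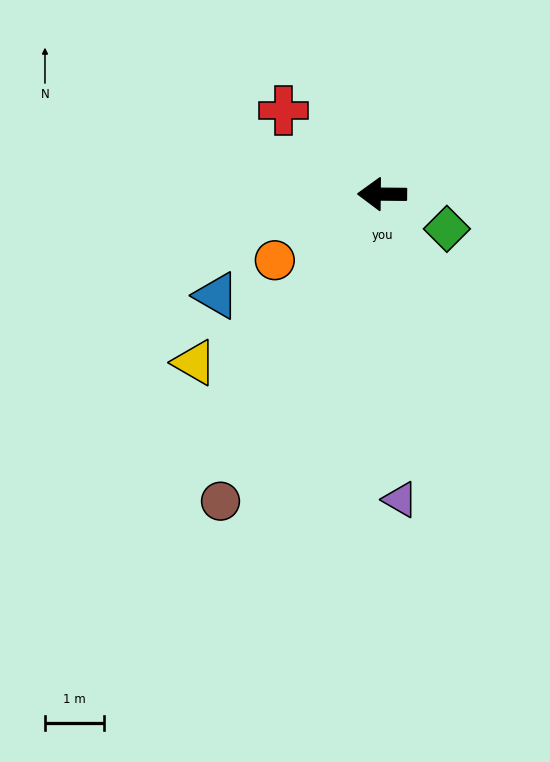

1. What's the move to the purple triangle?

turn left 94°, forward 5.2 m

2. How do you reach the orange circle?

turn left 32°, forward 2.1 m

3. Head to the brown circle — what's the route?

turn left 63°, forward 5.9 m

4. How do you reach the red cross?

turn right 40°, forward 2.2 m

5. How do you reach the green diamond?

turn left 152°, forward 1.2 m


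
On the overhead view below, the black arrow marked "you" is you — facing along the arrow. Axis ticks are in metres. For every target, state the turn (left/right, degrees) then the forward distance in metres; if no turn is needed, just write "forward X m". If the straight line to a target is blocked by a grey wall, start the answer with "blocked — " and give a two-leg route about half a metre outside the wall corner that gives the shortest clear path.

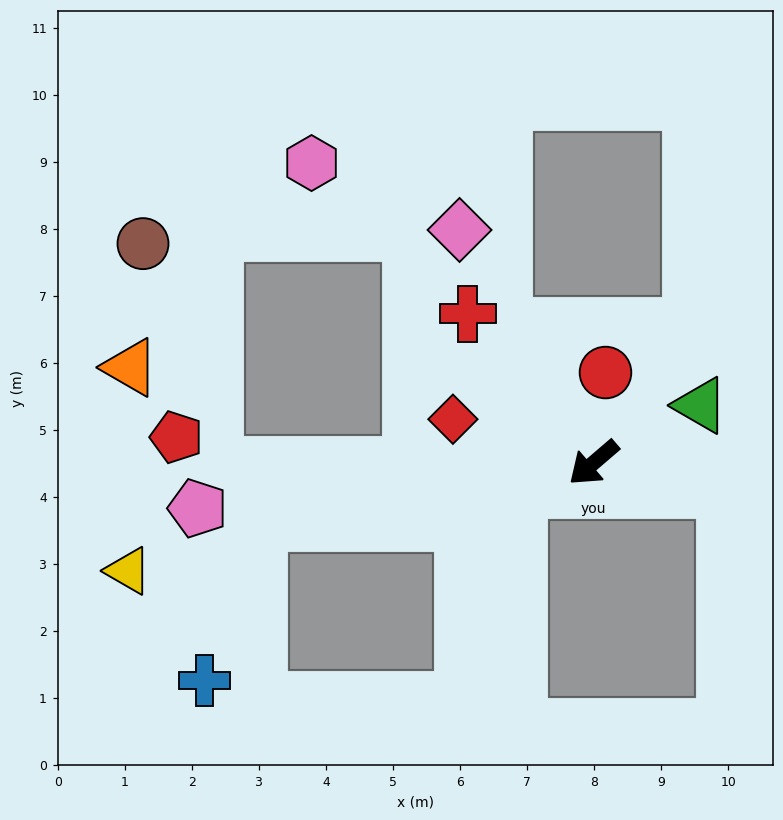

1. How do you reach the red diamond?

turn right 58°, forward 2.2 m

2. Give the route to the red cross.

turn right 90°, forward 2.9 m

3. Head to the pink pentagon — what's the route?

turn right 34°, forward 5.9 m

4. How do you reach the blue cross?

blocked — turn right 30°, forward 5.1 m, then turn left 60°, forward 2.5 m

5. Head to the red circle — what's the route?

turn right 138°, forward 1.4 m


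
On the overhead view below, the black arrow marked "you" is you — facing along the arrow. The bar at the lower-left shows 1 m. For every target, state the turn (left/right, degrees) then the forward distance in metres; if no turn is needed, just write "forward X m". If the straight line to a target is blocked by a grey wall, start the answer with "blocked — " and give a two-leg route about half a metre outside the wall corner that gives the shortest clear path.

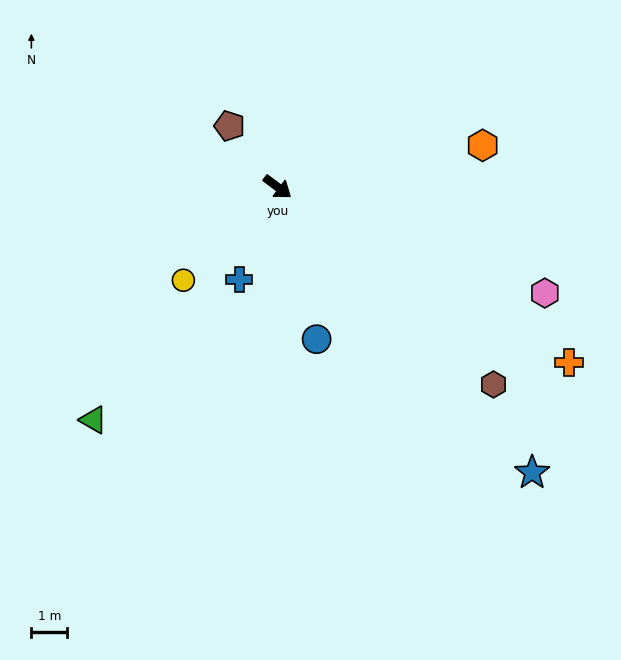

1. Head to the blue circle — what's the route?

turn right 39°, forward 4.4 m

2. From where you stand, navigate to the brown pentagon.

turn left 165°, forward 2.2 m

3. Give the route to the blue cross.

turn right 76°, forward 2.8 m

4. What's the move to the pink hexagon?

turn left 15°, forward 8.0 m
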